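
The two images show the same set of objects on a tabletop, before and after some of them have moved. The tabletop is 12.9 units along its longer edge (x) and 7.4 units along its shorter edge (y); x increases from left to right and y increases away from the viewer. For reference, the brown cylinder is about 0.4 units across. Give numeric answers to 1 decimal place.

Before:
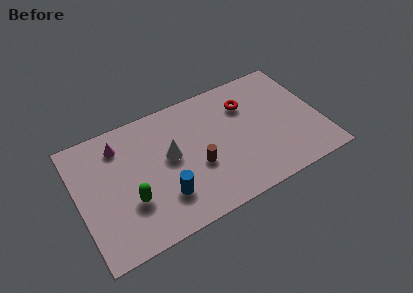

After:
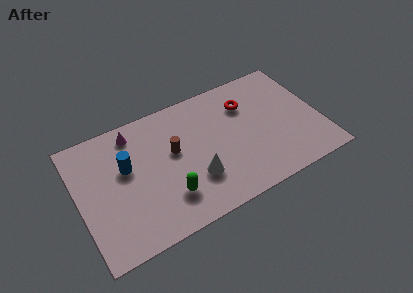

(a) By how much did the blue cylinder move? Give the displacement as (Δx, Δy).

(-1.7, 2.5)

From the two frames, the blue cylinder sits at roughly (4.3, 2.0) before and (2.6, 4.5) after.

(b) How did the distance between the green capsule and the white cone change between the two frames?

-1.2

The distance was about 2.8 in the first image and 1.6 in the second, so they moved 1.2 units closer together.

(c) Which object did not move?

the red torus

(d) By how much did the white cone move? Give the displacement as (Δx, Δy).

(1.1, -1.8)

From the two frames, the white cone sits at roughly (4.9, 4.1) before and (6.0, 2.3) after.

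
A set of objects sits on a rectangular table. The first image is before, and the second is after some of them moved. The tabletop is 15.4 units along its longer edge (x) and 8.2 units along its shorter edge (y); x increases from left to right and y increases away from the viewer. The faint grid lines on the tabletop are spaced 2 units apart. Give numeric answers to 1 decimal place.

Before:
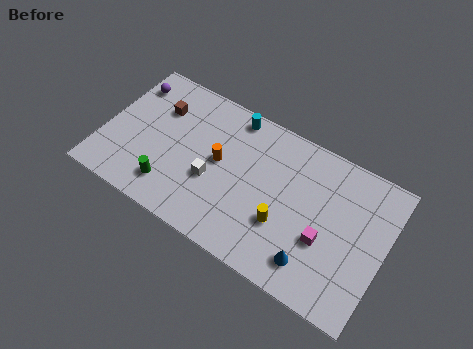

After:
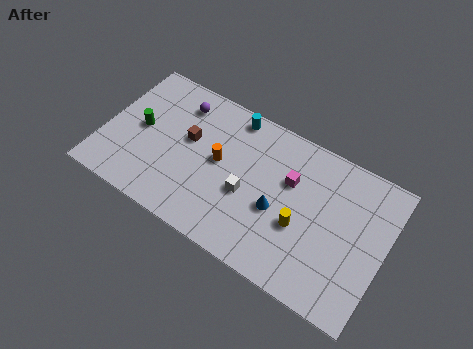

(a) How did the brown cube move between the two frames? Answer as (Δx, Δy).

(1.8, -1.0)

The brown cube started near (2.7, 5.8) and ended near (4.5, 4.8).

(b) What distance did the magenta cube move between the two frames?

3.1

The magenta cube moved from about (12.3, 3.1) to (10.1, 5.3), a distance of √(2.2² + 2.2²) ≈ 3.1.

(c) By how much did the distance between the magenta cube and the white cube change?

-3.4

They were about 6.2 units apart before and 2.8 after — 3.4 units closer together.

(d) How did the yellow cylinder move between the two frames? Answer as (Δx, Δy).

(0.9, 0.4)

From the two frames, the yellow cylinder sits at roughly (10.1, 2.8) before and (11.0, 3.2) after.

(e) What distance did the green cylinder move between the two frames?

3.3

The green cylinder moved from about (4.0, 1.7) to (1.9, 4.2), a distance of √(2.1² + 2.5²) ≈ 3.3.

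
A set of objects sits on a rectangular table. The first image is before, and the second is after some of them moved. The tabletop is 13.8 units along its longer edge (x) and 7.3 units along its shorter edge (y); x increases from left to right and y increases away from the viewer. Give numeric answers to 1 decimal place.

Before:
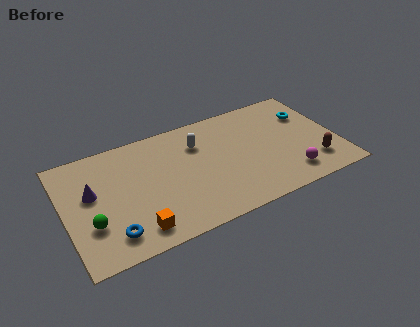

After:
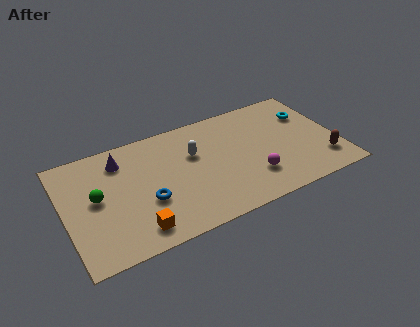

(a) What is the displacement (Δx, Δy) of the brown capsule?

(0.5, 0.0)

The brown capsule was at about (12.4, 1.7) and moved to about (12.9, 1.7).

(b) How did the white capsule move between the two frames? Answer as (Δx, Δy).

(-0.3, -0.6)

The white capsule started near (6.9, 5.3) and ended near (6.6, 4.7).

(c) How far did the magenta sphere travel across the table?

1.9

From (11.1, 1.4) to (9.3, 2.0), the magenta sphere covered √(1.8² + 0.6²) ≈ 1.9 units.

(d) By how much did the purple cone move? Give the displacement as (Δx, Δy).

(1.6, 1.5)

The purple cone was at about (1.4, 4.3) and moved to about (3.0, 5.8).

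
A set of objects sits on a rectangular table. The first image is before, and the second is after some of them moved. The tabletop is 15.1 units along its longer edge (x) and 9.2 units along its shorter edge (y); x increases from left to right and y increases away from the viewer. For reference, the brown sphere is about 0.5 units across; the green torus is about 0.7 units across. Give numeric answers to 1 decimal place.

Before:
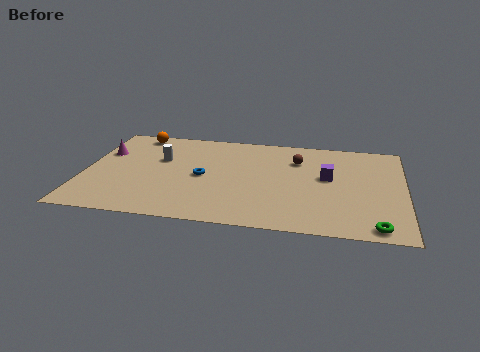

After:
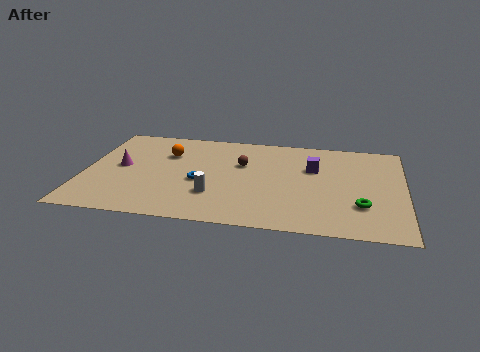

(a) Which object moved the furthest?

the white cylinder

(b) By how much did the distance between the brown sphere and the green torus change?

-0.4

The distance was about 6.9 in the first image and 6.5 in the second, so they moved 0.4 units closer together.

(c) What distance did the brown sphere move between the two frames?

2.7

The brown sphere was near (10.0, 6.7) before and (7.4, 5.9) after, so it travelled √(2.6² + 0.8²) ≈ 2.7 units.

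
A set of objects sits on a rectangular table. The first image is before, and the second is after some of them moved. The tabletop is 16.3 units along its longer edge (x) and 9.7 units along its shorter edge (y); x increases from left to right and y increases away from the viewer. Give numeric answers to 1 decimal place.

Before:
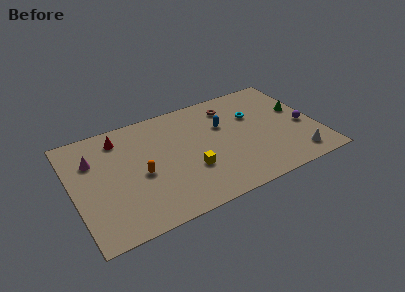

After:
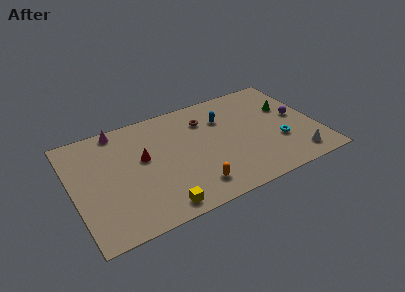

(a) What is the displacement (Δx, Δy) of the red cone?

(1.3, -2.4)

From the two frames, the red cone sits at roughly (3.4, 8.0) before and (4.7, 5.6) after.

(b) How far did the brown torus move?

1.9

The brown torus moved from about (10.9, 7.8) to (9.1, 7.3), a distance of √(1.8² + 0.5²) ≈ 1.9.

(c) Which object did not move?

the white cone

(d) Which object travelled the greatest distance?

the orange capsule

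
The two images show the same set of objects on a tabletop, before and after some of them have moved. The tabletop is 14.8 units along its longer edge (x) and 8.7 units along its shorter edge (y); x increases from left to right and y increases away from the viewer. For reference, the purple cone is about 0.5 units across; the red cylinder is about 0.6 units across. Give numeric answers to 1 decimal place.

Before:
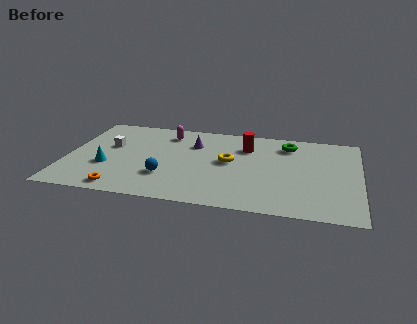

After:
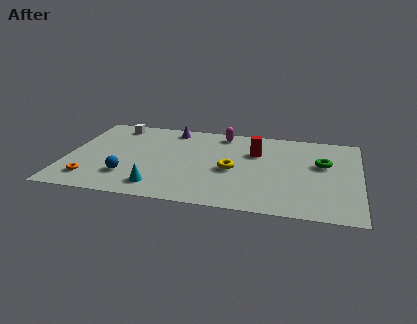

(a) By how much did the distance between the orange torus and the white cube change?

+1.6

Before: roughly 4.3 units apart; after: 5.9. That's 1.6 units further apart.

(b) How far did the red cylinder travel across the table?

0.7

The red cylinder moved from about (9.0, 6.4) to (9.5, 5.9), a distance of √(0.5² + 0.5²) ≈ 0.7.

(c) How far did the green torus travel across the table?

2.5

The green torus was near (11.1, 7.0) before and (12.9, 5.3) after, so it travelled √(1.8² + 1.7²) ≈ 2.5 units.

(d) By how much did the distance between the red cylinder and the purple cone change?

+2.0

The distance was about 2.7 in the first image and 4.7 in the second, so they moved 2.0 units further apart.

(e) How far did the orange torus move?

1.7

The orange torus moved from about (3.0, 1.0) to (1.4, 1.7), a distance of √(1.6² + 0.7²) ≈ 1.7.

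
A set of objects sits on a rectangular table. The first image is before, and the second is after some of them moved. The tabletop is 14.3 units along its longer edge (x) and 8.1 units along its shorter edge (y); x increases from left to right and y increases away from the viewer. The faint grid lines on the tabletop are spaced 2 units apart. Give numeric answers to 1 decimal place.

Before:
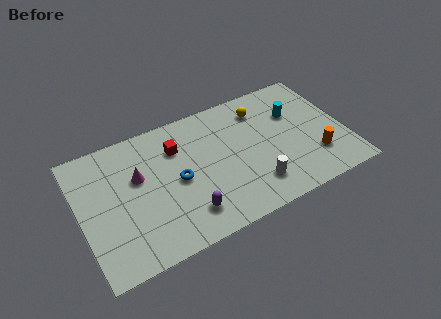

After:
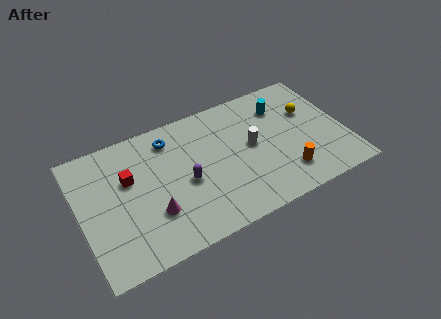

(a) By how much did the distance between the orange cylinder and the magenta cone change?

-2.6

They were about 9.7 units apart before and 7.1 after — 2.6 units closer together.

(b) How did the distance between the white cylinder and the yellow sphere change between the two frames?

-1.3

Before: roughly 4.7 units apart; after: 3.4. That's 1.3 units closer together.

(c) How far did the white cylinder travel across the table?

2.5

From (9.1, 1.8) to (9.3, 4.3), the white cylinder covered √(0.2² + 2.5²) ≈ 2.5 units.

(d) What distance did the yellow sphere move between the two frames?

2.8

The yellow sphere was near (10.1, 6.4) before and (12.6, 5.2) after, so it travelled √(2.5² + 1.2²) ≈ 2.8 units.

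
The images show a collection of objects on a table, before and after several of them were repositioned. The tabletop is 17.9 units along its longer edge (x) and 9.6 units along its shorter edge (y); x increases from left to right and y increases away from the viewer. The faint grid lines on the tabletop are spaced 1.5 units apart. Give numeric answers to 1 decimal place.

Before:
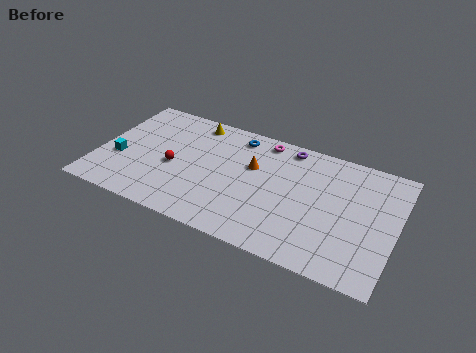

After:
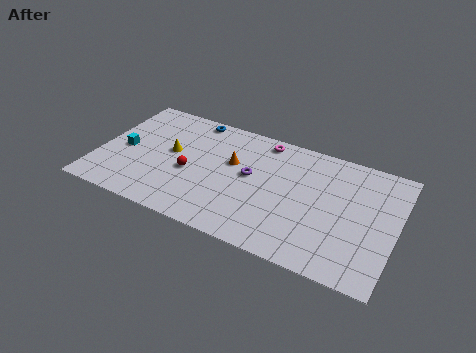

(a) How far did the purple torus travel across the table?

3.7

From (11.1, 8.5) to (9.2, 5.3), the purple torus covered √(1.9² + 3.2²) ≈ 3.7 units.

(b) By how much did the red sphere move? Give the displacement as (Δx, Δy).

(1.0, -0.1)

The red sphere started near (4.6, 4.2) and ended near (5.6, 4.1).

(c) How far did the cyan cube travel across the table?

0.9

From (1.3, 3.6) to (1.5, 4.5), the cyan cube covered √(0.2² + 0.9²) ≈ 0.9 units.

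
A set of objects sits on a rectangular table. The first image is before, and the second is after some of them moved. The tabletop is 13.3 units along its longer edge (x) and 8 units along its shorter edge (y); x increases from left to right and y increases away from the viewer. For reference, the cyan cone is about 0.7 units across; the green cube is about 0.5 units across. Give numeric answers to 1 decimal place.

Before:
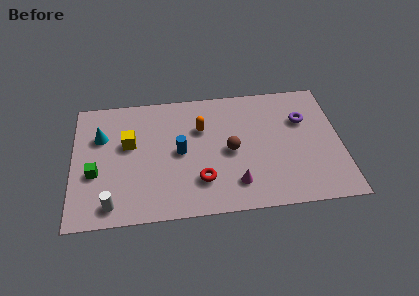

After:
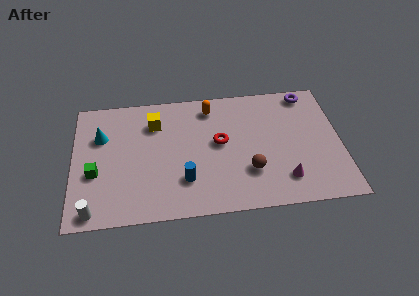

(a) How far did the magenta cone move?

2.4

From (8.0, 1.7) to (10.4, 1.7), the magenta cone covered √(2.4² + 0.0²) ≈ 2.4 units.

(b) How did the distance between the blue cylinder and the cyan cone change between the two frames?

+1.1

They were about 4.1 units apart before and 5.2 after — 1.1 units further apart.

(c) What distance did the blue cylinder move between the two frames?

1.8

From (5.3, 4.0) to (5.5, 2.2), the blue cylinder covered √(0.2² + 1.8²) ≈ 1.8 units.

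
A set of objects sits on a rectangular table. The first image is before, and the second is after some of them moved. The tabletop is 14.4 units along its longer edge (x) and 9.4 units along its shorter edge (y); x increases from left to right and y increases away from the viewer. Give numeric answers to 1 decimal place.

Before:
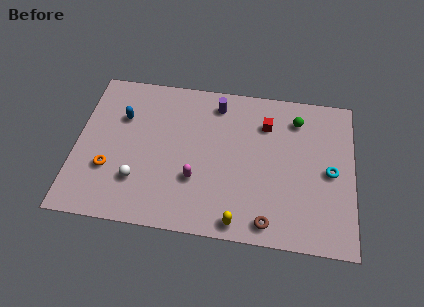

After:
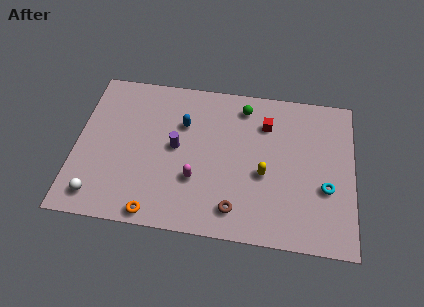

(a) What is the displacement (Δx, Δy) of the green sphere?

(-2.8, 0.4)

The green sphere was at about (11.4, 7.5) and moved to about (8.6, 7.9).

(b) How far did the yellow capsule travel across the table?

3.2

The yellow capsule was near (8.6, 0.9) before and (9.8, 3.9) after, so it travelled √(1.2² + 3.0²) ≈ 3.2 units.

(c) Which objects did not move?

the red cube and the magenta capsule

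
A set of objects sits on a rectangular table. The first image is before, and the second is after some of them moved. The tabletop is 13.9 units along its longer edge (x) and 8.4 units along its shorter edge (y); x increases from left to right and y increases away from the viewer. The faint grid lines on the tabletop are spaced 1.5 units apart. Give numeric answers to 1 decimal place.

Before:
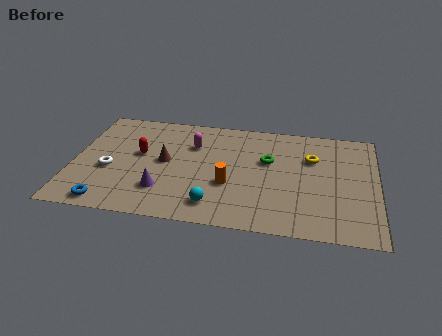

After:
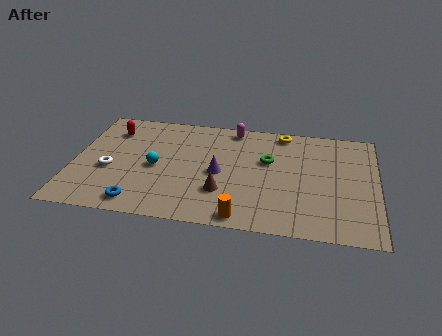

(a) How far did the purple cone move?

3.0

From (4.2, 2.2) to (6.7, 3.9), the purple cone covered √(2.5² + 1.7²) ≈ 3.0 units.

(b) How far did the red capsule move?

2.2

From (3.0, 4.8) to (1.6, 6.5), the red capsule covered √(1.4² + 1.7²) ≈ 2.2 units.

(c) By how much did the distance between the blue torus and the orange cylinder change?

-1.1

The distance was about 5.8 in the first image and 4.7 in the second, so they moved 1.1 units closer together.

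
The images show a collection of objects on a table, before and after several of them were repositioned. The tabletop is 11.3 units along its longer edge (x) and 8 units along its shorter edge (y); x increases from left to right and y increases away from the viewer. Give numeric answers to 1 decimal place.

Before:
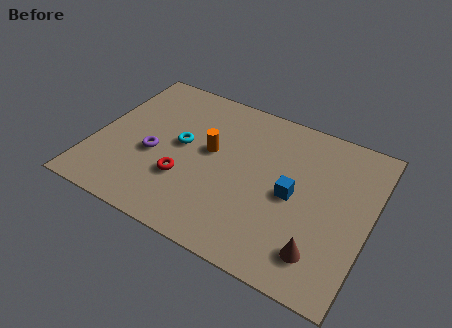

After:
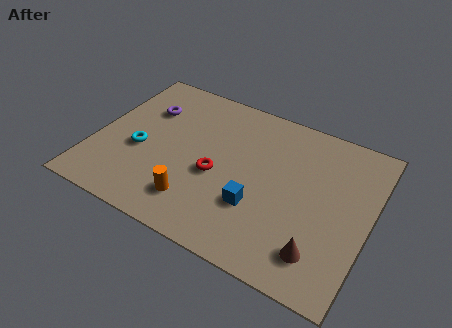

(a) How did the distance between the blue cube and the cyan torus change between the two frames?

+0.3

The distance was about 4.7 in the first image and 5.0 in the second, so they moved 0.3 units further apart.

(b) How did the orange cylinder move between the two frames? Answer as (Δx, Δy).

(-0.2, -2.8)

From the two frames, the orange cylinder sits at roughly (4.7, 4.5) before and (4.5, 1.7) after.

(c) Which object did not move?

the brown cone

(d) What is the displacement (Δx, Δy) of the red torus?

(1.2, 0.8)

From the two frames, the red torus sits at roughly (3.9, 2.6) before and (5.1, 3.4) after.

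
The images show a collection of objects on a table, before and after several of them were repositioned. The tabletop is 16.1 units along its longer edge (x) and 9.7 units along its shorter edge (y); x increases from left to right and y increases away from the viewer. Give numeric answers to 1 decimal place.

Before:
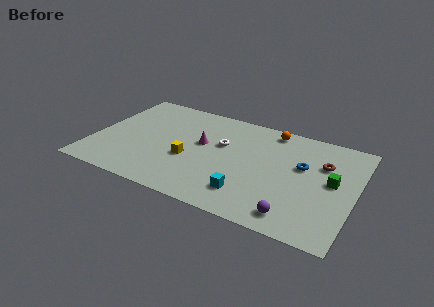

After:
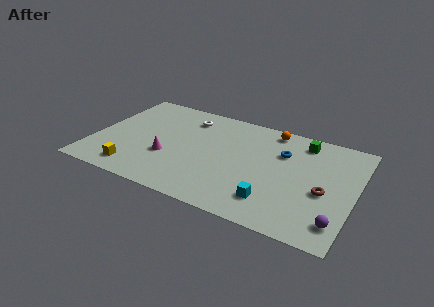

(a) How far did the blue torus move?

1.5

The blue torus was near (12.8, 5.9) before and (11.5, 6.7) after, so it travelled √(1.3² + 0.8²) ≈ 1.5 units.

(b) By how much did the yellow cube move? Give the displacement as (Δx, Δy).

(-3.1, -2.3)

The yellow cube started near (6.0, 3.8) and ended near (2.9, 1.5).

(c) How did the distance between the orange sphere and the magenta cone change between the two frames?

+2.8

Before: roughly 5.0 units apart; after: 7.8. That's 2.8 units further apart.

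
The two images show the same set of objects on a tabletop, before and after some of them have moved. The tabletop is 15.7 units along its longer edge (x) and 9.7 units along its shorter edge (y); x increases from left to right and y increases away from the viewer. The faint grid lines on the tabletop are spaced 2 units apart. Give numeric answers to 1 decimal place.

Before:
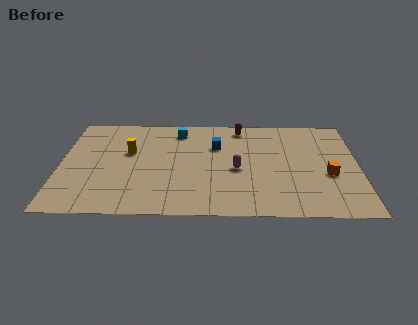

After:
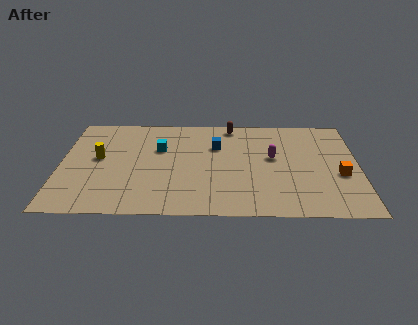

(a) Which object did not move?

the blue cube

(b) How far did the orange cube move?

0.6

From (14.1, 3.9) to (14.7, 3.9), the orange cube covered √(0.6² + 0.0²) ≈ 0.6 units.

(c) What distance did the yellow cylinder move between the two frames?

1.7

From (3.6, 5.9) to (2.0, 5.3), the yellow cylinder covered √(1.6² + 0.6²) ≈ 1.7 units.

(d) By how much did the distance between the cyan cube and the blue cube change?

+0.5

The distance was about 2.5 in the first image and 3.0 in the second, so they moved 0.5 units further apart.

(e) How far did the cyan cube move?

2.1

The cyan cube moved from about (6.2, 8.1) to (5.2, 6.3), a distance of √(1.0² + 1.8²) ≈ 2.1.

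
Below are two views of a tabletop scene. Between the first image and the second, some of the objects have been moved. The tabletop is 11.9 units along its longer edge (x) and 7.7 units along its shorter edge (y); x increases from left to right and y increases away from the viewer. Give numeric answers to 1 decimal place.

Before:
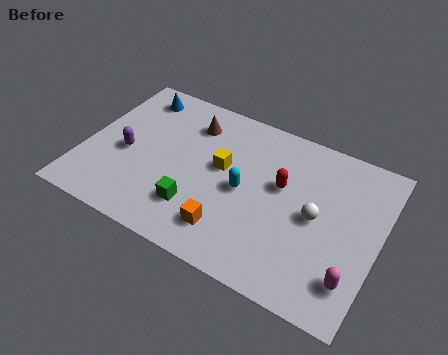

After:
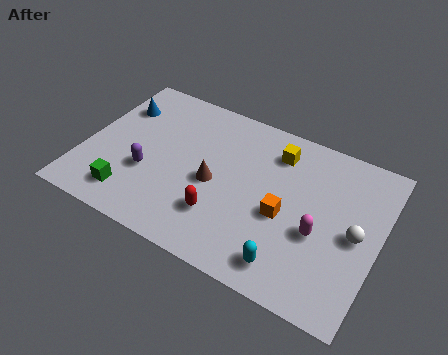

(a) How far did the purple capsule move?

1.2

The purple capsule moved from about (1.7, 3.4) to (2.7, 2.8), a distance of √(1.0² + 0.6²) ≈ 1.2.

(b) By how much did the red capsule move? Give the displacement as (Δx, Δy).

(-2.1, -2.5)

The red capsule started near (7.9, 4.6) and ended near (5.8, 2.1).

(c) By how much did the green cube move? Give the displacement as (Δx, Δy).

(-2.6, -0.6)

The green cube was at about (4.8, 2.0) and moved to about (2.2, 1.4).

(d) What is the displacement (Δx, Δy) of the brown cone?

(1.3, -2.5)

From the two frames, the brown cone sits at roughly (4.0, 6.0) before and (5.3, 3.5) after.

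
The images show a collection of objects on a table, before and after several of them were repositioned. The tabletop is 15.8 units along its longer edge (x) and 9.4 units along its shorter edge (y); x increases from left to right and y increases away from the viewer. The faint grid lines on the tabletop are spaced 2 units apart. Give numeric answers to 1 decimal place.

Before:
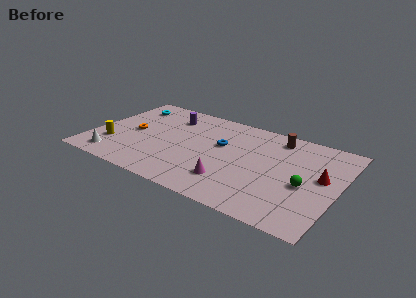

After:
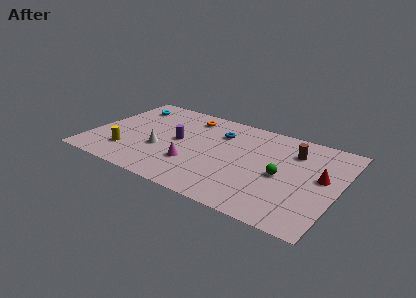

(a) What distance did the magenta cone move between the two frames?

2.6

The magenta cone moved from about (9.3, 2.3) to (6.8, 2.9), a distance of √(2.5² + 0.6²) ≈ 2.6.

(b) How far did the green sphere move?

1.5

The green sphere was near (13.8, 4.0) before and (12.3, 4.3) after, so it travelled √(1.5² + 0.3²) ≈ 1.5 units.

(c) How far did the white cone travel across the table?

3.5

The white cone was near (1.8, 1.4) before and (4.6, 3.5) after, so it travelled √(2.8² + 2.1²) ≈ 3.5 units.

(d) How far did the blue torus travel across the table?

1.2

The blue torus was near (8.2, 5.7) before and (7.9, 6.9) after, so it travelled √(0.3² + 1.2²) ≈ 1.2 units.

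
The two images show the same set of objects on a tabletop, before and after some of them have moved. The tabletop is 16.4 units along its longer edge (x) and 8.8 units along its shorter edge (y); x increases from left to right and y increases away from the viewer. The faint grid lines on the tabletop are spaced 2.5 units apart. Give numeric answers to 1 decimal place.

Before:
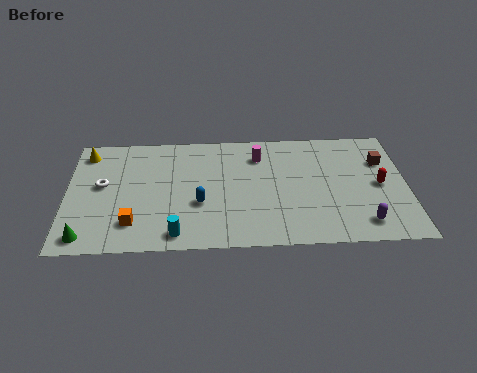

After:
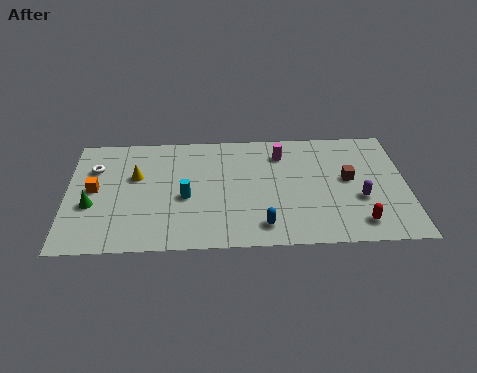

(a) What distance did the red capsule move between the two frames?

3.0

From (15.1, 4.3) to (14.0, 1.5), the red capsule covered √(1.1² + 2.8²) ≈ 3.0 units.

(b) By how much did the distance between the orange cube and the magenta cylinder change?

+1.6

The distance was about 7.8 in the first image and 9.4 in the second, so they moved 1.6 units further apart.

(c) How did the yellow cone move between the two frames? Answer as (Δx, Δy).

(2.4, -1.9)

The yellow cone started near (0.9, 7.4) and ended near (3.3, 5.5).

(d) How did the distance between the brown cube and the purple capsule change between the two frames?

-3.1

The distance was about 4.7 in the first image and 1.6 in the second, so they moved 3.1 units closer together.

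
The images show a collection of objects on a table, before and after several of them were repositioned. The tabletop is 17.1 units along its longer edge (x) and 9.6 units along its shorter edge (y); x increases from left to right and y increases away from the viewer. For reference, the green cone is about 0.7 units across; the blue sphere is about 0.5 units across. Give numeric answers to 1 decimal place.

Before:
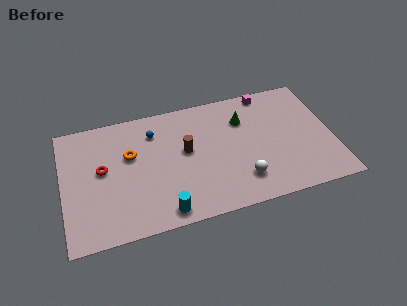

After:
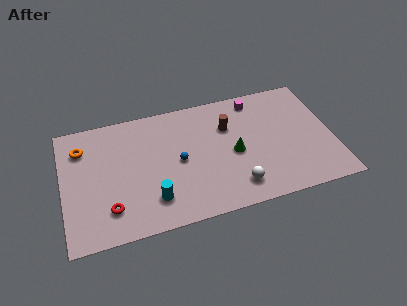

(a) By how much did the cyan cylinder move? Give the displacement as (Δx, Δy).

(-0.6, 1.1)

The cyan cylinder started near (6.1, 1.1) and ended near (5.5, 2.2).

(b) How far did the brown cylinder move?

3.0

The brown cylinder was near (7.8, 5.4) before and (10.6, 6.6) after, so it travelled √(2.8² + 1.2²) ≈ 3.0 units.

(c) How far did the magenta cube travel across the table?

0.9

The magenta cube was near (13.3, 8.7) before and (12.5, 8.3) after, so it travelled √(0.8² + 0.4²) ≈ 0.9 units.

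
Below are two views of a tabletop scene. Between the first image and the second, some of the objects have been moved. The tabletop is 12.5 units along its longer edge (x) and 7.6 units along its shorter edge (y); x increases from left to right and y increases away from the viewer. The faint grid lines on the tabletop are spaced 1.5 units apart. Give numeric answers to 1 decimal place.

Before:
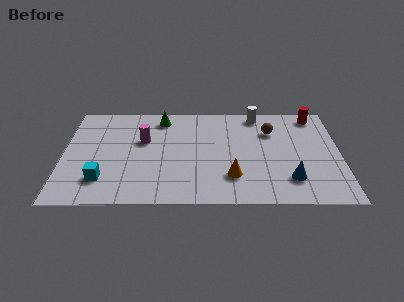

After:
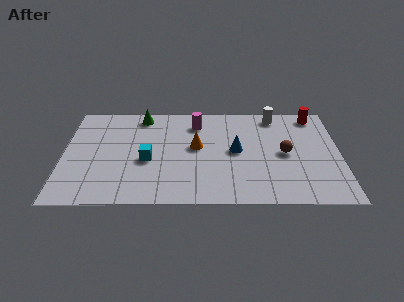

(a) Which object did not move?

the red cylinder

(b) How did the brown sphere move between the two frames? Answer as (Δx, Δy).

(0.6, -1.7)

The brown sphere was at about (9.4, 5.4) and moved to about (10.0, 3.7).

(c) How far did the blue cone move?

3.2

The blue cone moved from about (10.2, 1.8) to (7.8, 3.9), a distance of √(2.4² + 2.1²) ≈ 3.2.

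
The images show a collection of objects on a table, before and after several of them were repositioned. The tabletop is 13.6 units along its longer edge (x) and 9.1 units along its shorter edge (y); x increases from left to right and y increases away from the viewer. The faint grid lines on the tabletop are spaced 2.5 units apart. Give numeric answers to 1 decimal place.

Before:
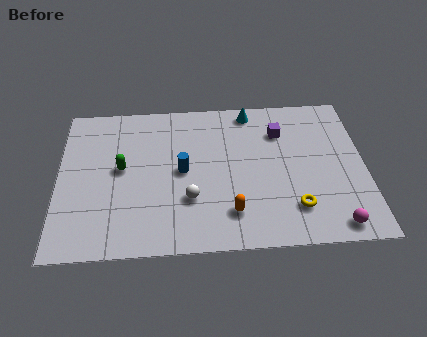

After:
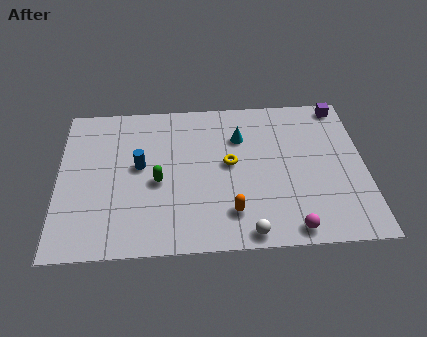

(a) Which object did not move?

the orange capsule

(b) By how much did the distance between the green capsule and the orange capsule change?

-1.8

The distance was about 5.6 in the first image and 3.8 in the second, so they moved 1.8 units closer together.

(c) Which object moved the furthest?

the yellow torus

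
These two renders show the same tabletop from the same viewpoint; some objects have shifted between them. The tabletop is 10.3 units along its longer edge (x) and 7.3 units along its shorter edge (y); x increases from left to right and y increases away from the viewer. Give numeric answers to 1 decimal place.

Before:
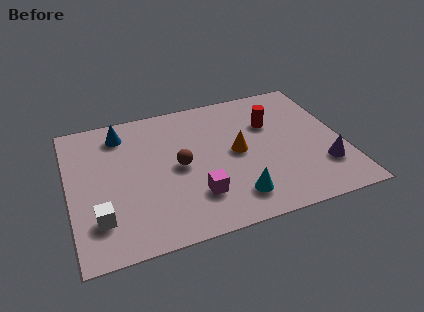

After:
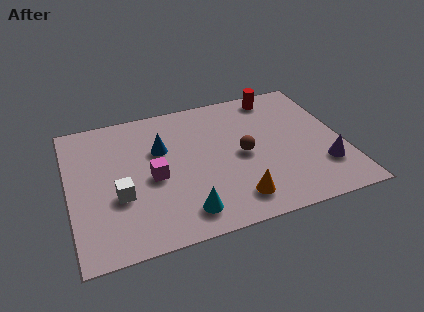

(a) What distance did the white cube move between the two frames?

1.2

The white cube moved from about (1.0, 1.8) to (1.8, 2.7), a distance of √(0.8² + 0.9²) ≈ 1.2.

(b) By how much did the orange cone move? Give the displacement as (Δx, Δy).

(-0.3, -2.4)

From the two frames, the orange cone sits at roughly (6.3, 3.7) before and (6.0, 1.3) after.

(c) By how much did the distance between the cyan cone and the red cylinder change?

+2.7

Before: roughly 3.9 units apart; after: 6.6. That's 2.7 units further apart.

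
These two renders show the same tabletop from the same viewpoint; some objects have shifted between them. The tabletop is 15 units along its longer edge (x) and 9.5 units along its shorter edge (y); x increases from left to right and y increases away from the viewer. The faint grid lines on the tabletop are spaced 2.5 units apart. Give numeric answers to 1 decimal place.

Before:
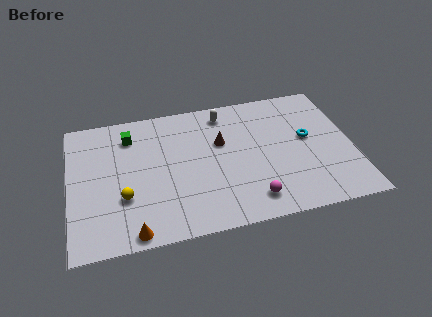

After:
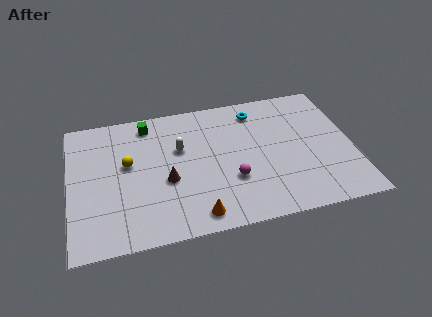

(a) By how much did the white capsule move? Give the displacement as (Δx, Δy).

(-2.5, -2.1)

The white capsule started near (8.4, 8.1) and ended near (5.9, 6.0).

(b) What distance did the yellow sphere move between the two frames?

2.3

The yellow sphere was near (2.8, 3.2) before and (3.1, 5.5) after, so it travelled √(0.3² + 2.3²) ≈ 2.3 units.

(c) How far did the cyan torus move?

3.7

From (12.7, 5.3) to (10.1, 7.9), the cyan torus covered √(2.6² + 2.6²) ≈ 3.7 units.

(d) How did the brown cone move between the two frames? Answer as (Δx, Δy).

(-3.0, -2.1)

The brown cone was at about (8.1, 6.0) and moved to about (5.1, 3.9).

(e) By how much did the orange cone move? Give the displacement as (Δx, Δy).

(3.3, 0.4)

The orange cone started near (3.2, 0.8) and ended near (6.5, 1.2).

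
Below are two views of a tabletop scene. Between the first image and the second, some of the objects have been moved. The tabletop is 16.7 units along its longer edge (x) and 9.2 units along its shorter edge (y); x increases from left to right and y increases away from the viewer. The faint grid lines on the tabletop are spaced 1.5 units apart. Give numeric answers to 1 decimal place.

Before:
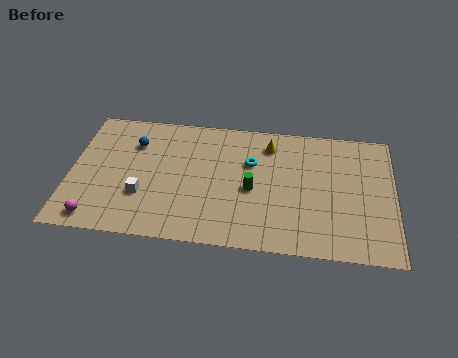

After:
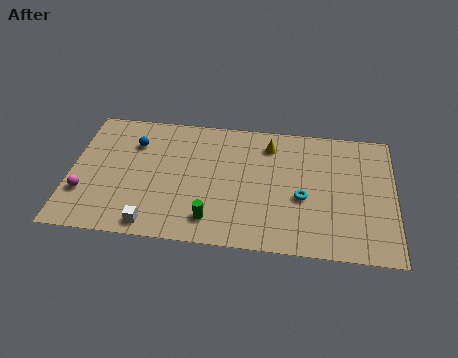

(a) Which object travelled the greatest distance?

the cyan torus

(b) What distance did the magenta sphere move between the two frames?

1.8

From (1.5, 1.1) to (0.8, 2.8), the magenta sphere covered √(0.7² + 1.7²) ≈ 1.8 units.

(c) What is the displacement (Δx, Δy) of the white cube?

(0.6, -2.0)

The white cube was at about (3.8, 3.0) and moved to about (4.4, 1.0).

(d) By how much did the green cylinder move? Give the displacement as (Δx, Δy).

(-2.0, -2.4)

The green cylinder started near (9.4, 4.1) and ended near (7.4, 1.7).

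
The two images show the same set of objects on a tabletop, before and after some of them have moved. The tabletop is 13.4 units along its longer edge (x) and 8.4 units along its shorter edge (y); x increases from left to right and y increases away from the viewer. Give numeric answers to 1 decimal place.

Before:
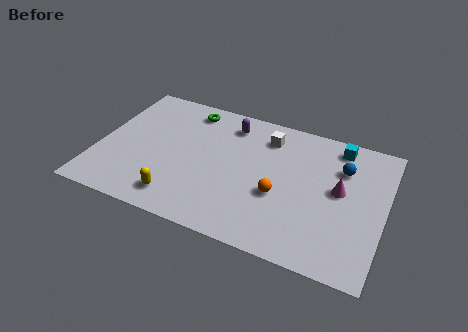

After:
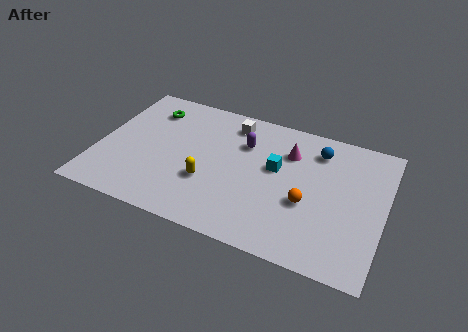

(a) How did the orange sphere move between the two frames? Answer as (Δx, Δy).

(1.3, 0.0)

From the two frames, the orange sphere sits at roughly (8.6, 3.3) before and (9.9, 3.3) after.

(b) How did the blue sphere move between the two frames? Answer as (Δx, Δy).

(-1.2, 0.7)

The blue sphere was at about (11.3, 6.0) and moved to about (10.1, 6.7).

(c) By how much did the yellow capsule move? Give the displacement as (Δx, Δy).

(1.2, 1.5)

From the two frames, the yellow capsule sits at roughly (4.1, 1.4) before and (5.3, 2.9) after.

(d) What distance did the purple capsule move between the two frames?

1.3

From (5.9, 6.9) to (6.7, 5.9), the purple capsule covered √(0.8² + 1.0²) ≈ 1.3 units.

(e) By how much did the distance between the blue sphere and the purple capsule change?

-2.0

Before: roughly 5.5 units apart; after: 3.5. That's 2.0 units closer together.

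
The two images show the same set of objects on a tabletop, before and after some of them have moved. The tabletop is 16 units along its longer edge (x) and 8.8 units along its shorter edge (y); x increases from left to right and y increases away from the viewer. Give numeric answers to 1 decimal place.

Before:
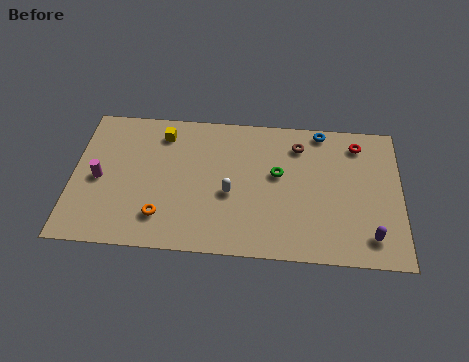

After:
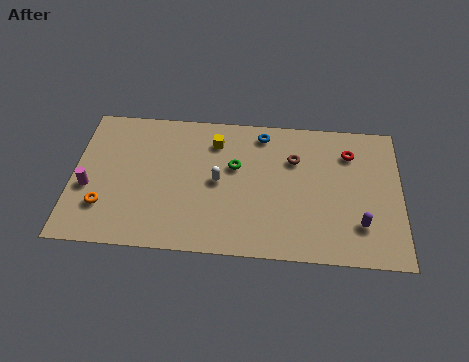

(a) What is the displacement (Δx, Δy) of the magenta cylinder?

(-0.5, -0.6)

The magenta cylinder was at about (1.3, 4.1) and moved to about (0.8, 3.5).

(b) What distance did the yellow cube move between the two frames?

2.6

From (4.3, 7.2) to (6.9, 6.9), the yellow cube covered √(2.6² + 0.3²) ≈ 2.6 units.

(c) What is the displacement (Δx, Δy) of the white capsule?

(-0.6, 0.7)

The white capsule started near (7.7, 3.7) and ended near (7.1, 4.4).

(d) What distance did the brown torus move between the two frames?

0.9

The brown torus moved from about (11.0, 7.0) to (10.8, 6.1), a distance of √(0.2² + 0.9²) ≈ 0.9.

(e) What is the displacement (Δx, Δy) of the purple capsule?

(-0.5, 0.7)

The purple capsule started near (14.5, 1.6) and ended near (14.0, 2.3).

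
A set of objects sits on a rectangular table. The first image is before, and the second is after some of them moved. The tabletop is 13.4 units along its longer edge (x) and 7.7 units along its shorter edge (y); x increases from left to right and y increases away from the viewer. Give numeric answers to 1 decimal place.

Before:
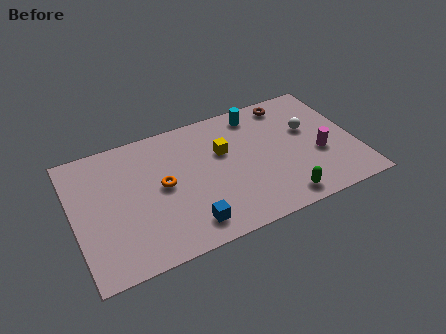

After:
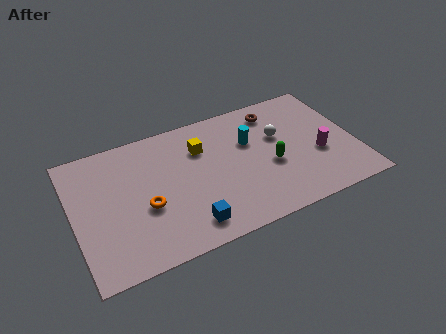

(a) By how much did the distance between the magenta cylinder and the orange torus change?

+0.8

They were about 7.5 units apart before and 8.3 after — 0.8 units further apart.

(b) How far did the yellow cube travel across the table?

1.2

The yellow cube was near (7.2, 4.9) before and (6.2, 5.5) after, so it travelled √(1.0² + 0.6²) ≈ 1.2 units.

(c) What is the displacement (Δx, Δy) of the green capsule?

(-0.2, 2.2)

The green capsule started near (9.5, 1.0) and ended near (9.3, 3.2).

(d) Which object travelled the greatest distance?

the green capsule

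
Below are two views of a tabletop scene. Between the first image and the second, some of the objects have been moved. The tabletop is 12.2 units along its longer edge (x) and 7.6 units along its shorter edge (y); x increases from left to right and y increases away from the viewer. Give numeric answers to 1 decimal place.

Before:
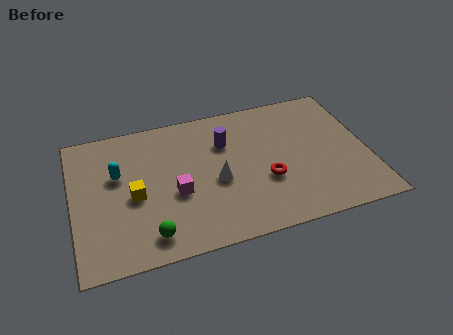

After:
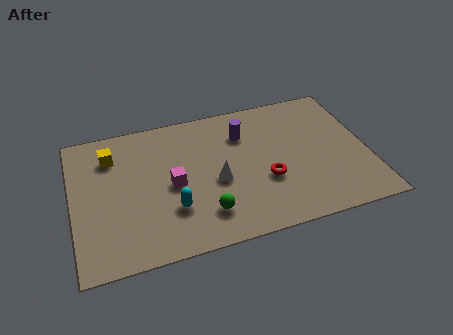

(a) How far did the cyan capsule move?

3.2

The cyan capsule moved from about (1.9, 4.7) to (4.0, 2.3), a distance of √(2.1² + 2.4²) ≈ 3.2.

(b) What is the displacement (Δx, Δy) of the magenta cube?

(-0.1, 0.5)

From the two frames, the magenta cube sits at roughly (4.2, 3.1) before and (4.1, 3.6) after.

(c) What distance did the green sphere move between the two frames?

2.4

The green sphere moved from about (3.0, 1.2) to (5.3, 1.7), a distance of √(2.3² + 0.5²) ≈ 2.4.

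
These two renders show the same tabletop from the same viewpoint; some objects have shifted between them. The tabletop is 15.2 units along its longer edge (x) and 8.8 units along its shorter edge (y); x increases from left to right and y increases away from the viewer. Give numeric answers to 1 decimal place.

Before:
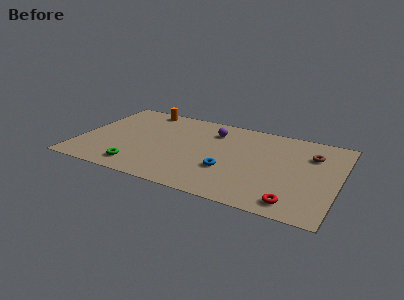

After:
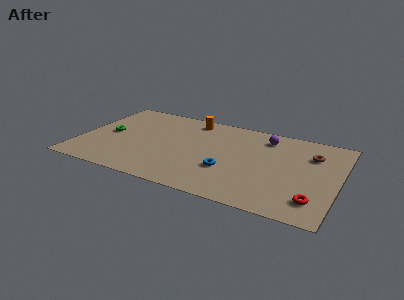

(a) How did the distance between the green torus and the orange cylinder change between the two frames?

-0.9

Before: roughly 6.5 units apart; after: 5.6. That's 0.9 units closer together.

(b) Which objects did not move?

the blue torus and the brown torus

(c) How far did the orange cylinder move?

3.0

The orange cylinder moved from about (3.2, 7.9) to (6.2, 7.6), a distance of √(3.0² + 0.3²) ≈ 3.0.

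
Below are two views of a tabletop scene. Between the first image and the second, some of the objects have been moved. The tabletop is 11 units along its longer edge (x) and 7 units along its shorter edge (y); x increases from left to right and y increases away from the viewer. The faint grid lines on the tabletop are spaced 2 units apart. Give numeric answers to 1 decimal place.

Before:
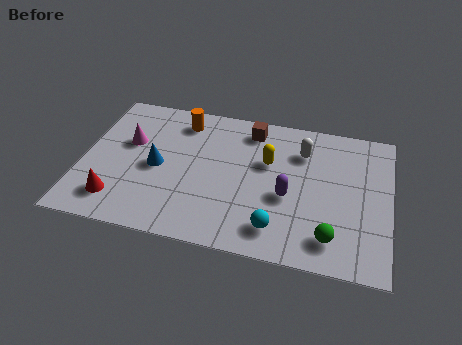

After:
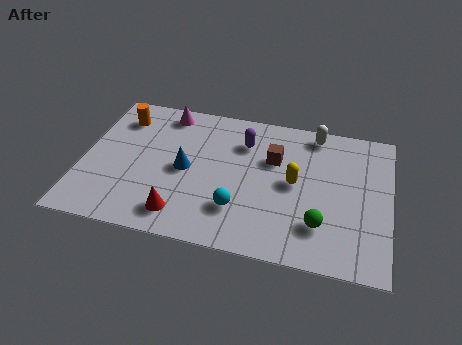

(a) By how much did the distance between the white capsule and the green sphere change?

+0.3

Before: roughly 4.1 units apart; after: 4.4. That's 0.3 units further apart.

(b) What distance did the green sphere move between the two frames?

0.6

From (9.0, 1.3) to (8.6, 1.8), the green sphere covered √(0.4² + 0.5²) ≈ 0.6 units.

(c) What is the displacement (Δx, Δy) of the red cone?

(2.3, -0.2)

The red cone started near (1.4, 1.4) and ended near (3.7, 1.2).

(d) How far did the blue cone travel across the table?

1.0

From (2.7, 3.3) to (3.7, 3.4), the blue cone covered √(1.0² + 0.1²) ≈ 1.0 units.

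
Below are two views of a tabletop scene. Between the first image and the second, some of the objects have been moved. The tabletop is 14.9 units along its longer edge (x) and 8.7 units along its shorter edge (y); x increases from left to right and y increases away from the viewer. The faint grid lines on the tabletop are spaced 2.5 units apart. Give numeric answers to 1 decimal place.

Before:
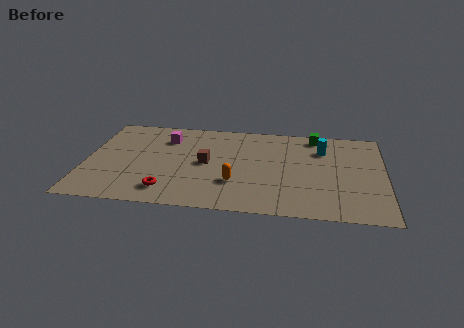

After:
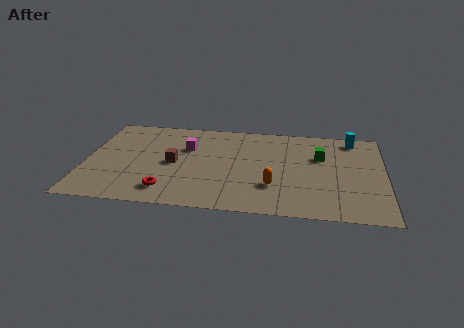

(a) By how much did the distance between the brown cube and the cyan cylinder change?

+3.4

They were about 6.1 units apart before and 9.5 after — 3.4 units further apart.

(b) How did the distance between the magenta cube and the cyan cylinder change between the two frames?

+0.6

Before: roughly 7.9 units apart; after: 8.5. That's 0.6 units further apart.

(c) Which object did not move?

the red torus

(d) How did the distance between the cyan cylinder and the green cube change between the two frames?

+1.1

Before: roughly 1.4 units apart; after: 2.5. That's 1.1 units further apart.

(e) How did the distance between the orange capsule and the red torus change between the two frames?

+1.8

They were about 3.5 units apart before and 5.3 after — 1.8 units further apart.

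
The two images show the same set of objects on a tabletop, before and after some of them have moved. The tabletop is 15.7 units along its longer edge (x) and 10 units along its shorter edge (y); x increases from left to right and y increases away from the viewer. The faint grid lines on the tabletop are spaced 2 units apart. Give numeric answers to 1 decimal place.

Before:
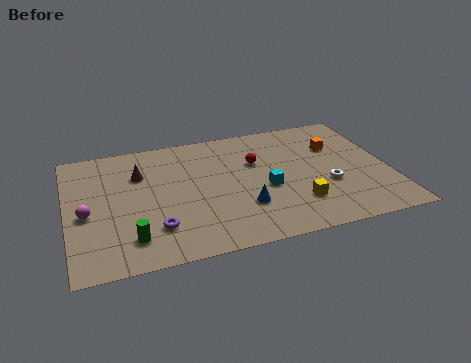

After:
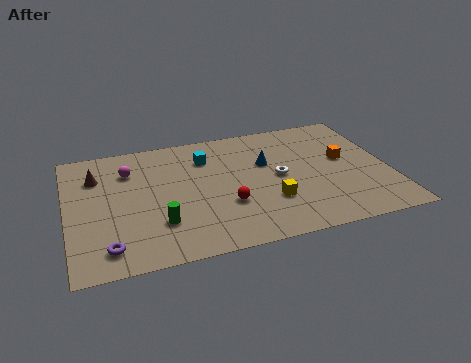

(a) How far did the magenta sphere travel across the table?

3.7

The magenta sphere moved from about (0.9, 4.4) to (3.1, 7.4), a distance of √(2.2² + 3.0²) ≈ 3.7.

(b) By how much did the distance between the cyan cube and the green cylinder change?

-1.7

The distance was about 7.1 in the first image and 5.4 in the second, so they moved 1.7 units closer together.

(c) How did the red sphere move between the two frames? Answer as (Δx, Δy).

(-1.7, -3.1)

The red sphere was at about (9.3, 6.5) and moved to about (7.6, 3.4).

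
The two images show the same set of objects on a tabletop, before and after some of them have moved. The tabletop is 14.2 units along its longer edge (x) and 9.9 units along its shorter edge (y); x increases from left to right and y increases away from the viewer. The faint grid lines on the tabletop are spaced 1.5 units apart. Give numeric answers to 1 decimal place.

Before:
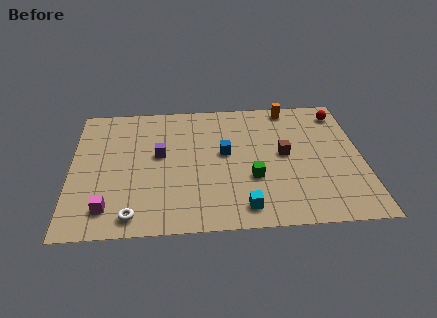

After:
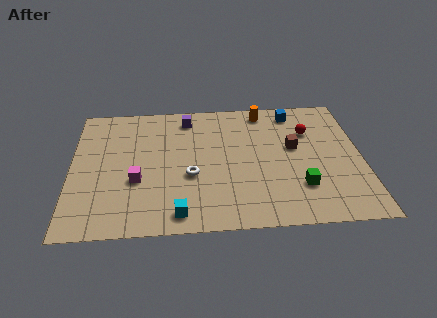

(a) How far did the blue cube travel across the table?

4.6

The blue cube was near (7.5, 5.5) before and (11.0, 8.5) after, so it travelled √(3.5² + 3.0²) ≈ 4.6 units.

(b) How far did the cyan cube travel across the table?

3.1

From (8.3, 1.4) to (5.2, 1.2), the cyan cube covered √(3.1² + 0.2²) ≈ 3.1 units.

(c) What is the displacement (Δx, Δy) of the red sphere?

(-1.6, -1.4)

The red sphere started near (13.3, 8.3) and ended near (11.7, 6.9).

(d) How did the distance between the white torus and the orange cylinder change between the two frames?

-4.9

Before: roughly 11.0 units apart; after: 6.1. That's 4.9 units closer together.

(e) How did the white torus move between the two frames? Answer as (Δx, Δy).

(2.8, 2.7)

From the two frames, the white torus sits at roughly (3.0, 1.2) before and (5.8, 3.9) after.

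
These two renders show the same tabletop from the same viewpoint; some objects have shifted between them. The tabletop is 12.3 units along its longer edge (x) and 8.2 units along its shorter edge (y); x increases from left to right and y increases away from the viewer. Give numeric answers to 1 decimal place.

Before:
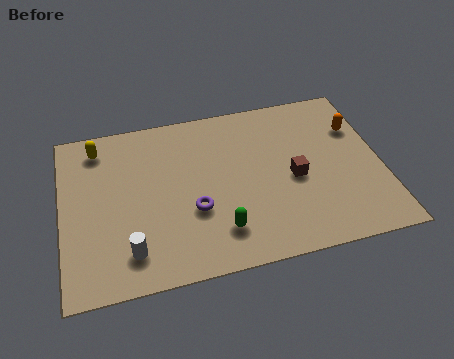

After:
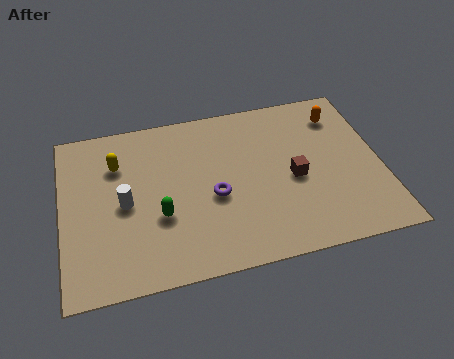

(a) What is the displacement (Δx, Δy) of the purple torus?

(0.8, 0.5)

The purple torus was at about (5.0, 3.0) and moved to about (5.8, 3.5).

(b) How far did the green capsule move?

2.5

The green capsule moved from about (5.9, 1.8) to (3.7, 3.0), a distance of √(2.2² + 1.2²) ≈ 2.5.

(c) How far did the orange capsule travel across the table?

1.0

From (11.5, 5.7) to (10.9, 6.5), the orange capsule covered √(0.6² + 0.8²) ≈ 1.0 units.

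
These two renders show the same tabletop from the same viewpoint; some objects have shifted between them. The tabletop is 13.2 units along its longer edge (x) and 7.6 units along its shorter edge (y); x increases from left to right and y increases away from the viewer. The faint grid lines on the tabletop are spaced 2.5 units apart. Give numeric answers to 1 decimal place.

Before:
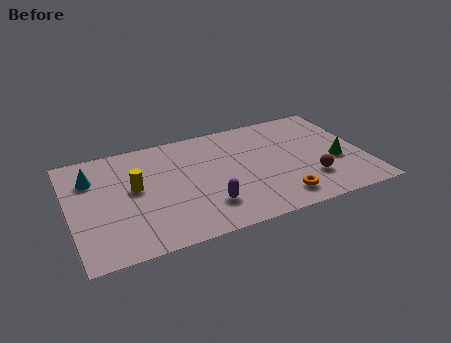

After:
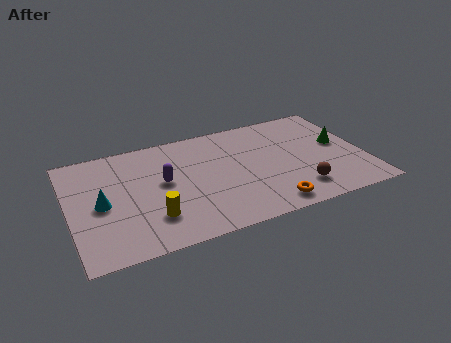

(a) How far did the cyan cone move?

1.9

From (1.1, 5.5) to (1.4, 3.6), the cyan cone covered √(0.3² + 1.9²) ≈ 1.9 units.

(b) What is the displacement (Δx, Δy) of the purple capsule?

(-1.7, 2.3)

The purple capsule started near (5.9, 1.9) and ended near (4.2, 4.2).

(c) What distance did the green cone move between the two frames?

1.2

From (11.9, 3.0) to (12.2, 4.2), the green cone covered √(0.3² + 1.2²) ≈ 1.2 units.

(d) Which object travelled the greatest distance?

the purple capsule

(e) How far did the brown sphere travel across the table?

0.8

The brown sphere was near (10.6, 2.1) before and (10.0, 1.6) after, so it travelled √(0.6² + 0.5²) ≈ 0.8 units.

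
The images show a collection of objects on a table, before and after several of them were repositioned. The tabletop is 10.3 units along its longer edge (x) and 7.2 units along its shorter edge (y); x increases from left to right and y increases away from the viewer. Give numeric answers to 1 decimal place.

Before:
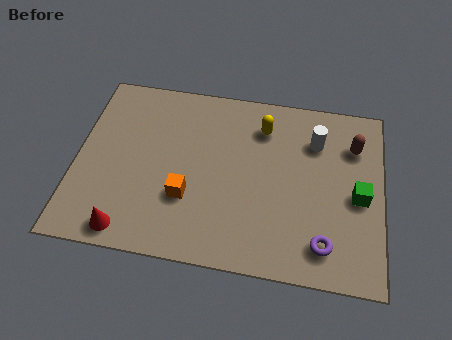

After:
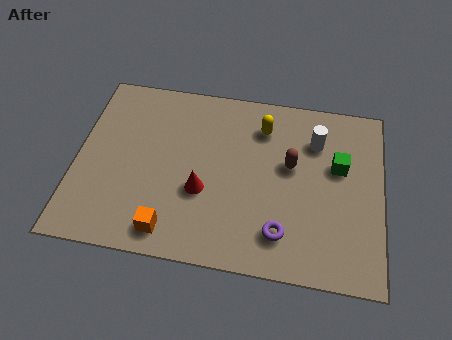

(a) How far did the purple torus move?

1.4

The purple torus was near (8.4, 1.3) before and (7.0, 1.5) after, so it travelled √(1.4² + 0.2²) ≈ 1.4 units.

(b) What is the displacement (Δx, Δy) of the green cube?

(-0.7, 1.1)

From the two frames, the green cube sits at roughly (9.5, 3.3) before and (8.8, 4.4) after.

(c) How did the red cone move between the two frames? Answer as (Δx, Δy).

(2.4, 1.9)

The red cone was at about (1.9, 0.8) and moved to about (4.3, 2.7).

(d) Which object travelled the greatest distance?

the red cone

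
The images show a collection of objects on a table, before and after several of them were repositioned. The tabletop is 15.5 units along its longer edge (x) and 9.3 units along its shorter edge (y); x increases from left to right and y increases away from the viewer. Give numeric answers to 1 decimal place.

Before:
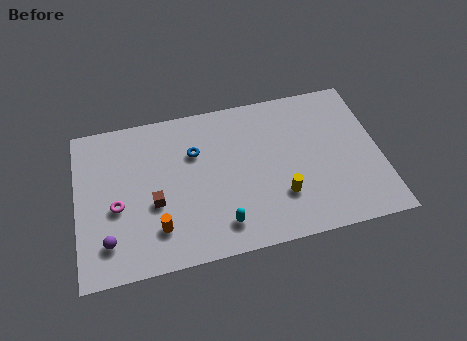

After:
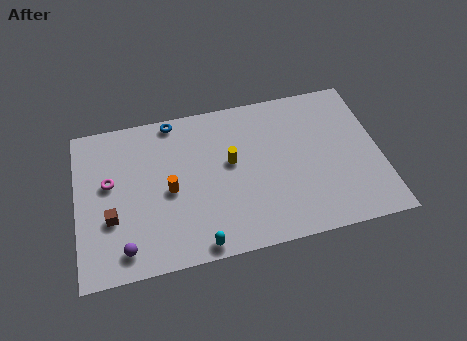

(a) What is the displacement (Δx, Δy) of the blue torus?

(-1.0, 2.2)

The blue torus started near (6.1, 6.3) and ended near (5.1, 8.5).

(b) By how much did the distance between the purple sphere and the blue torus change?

+1.3

They were about 6.3 units apart before and 7.6 after — 1.3 units further apart.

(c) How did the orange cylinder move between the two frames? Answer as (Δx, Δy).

(0.7, 2.1)

The orange cylinder was at about (4.0, 2.2) and moved to about (4.7, 4.3).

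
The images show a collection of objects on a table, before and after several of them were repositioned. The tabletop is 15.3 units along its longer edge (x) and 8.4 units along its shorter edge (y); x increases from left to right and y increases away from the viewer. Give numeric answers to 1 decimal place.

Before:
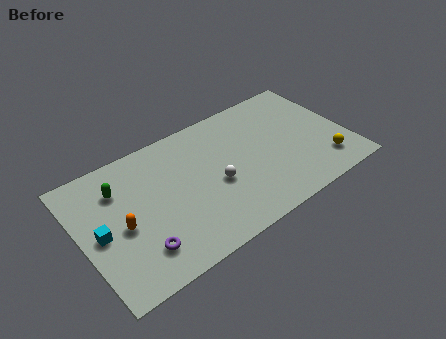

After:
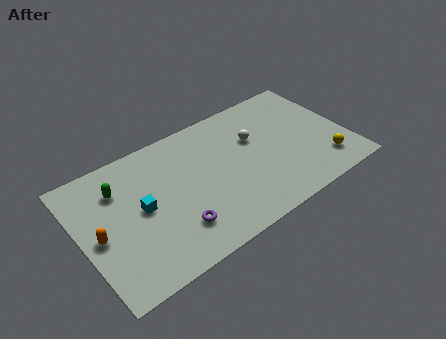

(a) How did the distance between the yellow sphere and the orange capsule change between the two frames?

+1.3

The distance was about 11.7 in the first image and 13.0 in the second, so they moved 1.3 units further apart.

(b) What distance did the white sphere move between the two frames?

3.2

The white sphere moved from about (7.6, 3.6) to (10.2, 5.4), a distance of √(2.6² + 1.8²) ≈ 3.2.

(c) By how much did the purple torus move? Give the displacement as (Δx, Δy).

(2.1, 0.2)

The purple torus started near (2.9, 1.9) and ended near (5.0, 2.1).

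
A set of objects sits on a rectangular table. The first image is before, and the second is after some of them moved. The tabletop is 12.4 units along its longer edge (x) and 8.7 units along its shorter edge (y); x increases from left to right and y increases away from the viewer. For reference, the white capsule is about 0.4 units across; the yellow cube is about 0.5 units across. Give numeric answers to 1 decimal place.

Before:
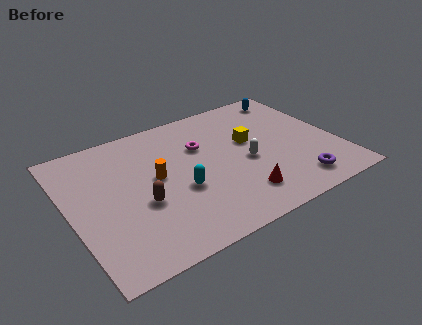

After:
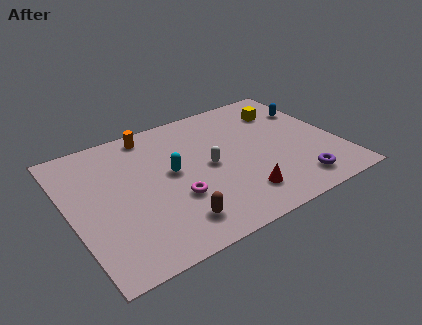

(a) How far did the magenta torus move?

3.3

The magenta torus was near (6.3, 5.8) before and (4.6, 3.0) after, so it travelled √(1.7² + 2.8²) ≈ 3.3 units.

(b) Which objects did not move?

the red cone and the purple torus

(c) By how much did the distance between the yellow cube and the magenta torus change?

+4.5

The distance was about 2.3 in the first image and 6.8 in the second, so they moved 4.5 units further apart.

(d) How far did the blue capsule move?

1.5

The blue capsule was near (11.0, 7.5) before and (11.6, 6.1) after, so it travelled √(0.6² + 1.4²) ≈ 1.5 units.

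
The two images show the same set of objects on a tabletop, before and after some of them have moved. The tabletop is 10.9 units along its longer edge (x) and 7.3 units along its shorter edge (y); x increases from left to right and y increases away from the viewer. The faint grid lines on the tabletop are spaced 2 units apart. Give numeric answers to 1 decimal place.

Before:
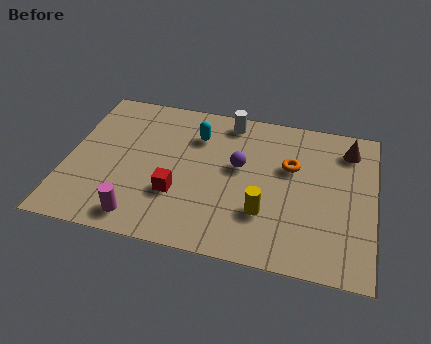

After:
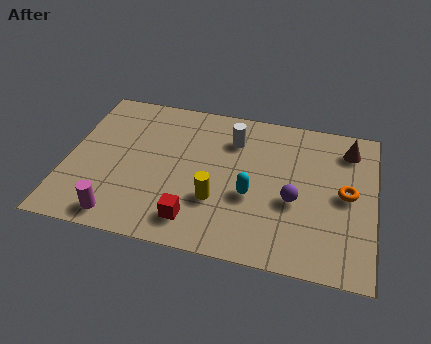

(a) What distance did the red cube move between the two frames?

1.3

The red cube was near (4.0, 2.4) before and (4.7, 1.3) after, so it travelled √(0.7² + 1.1²) ≈ 1.3 units.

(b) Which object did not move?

the brown cone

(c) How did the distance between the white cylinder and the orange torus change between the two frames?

+1.6

Before: roughly 2.9 units apart; after: 4.5. That's 1.6 units further apart.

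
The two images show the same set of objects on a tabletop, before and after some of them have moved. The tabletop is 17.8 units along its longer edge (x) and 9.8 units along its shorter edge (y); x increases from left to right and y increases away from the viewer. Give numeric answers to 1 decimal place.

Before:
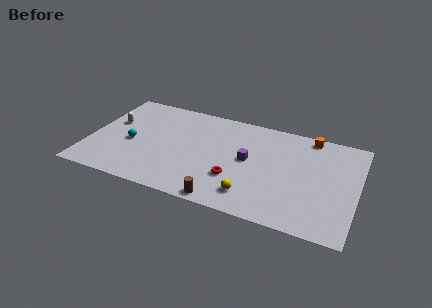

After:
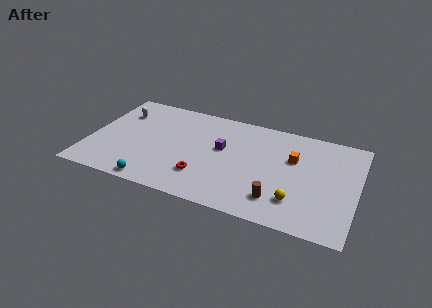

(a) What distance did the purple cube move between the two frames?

1.9

The purple cube moved from about (10.6, 5.2) to (8.8, 5.7), a distance of √(1.8² + 0.5²) ≈ 1.9.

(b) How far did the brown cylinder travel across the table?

3.6

The brown cylinder moved from about (9.4, 0.8) to (12.8, 2.1), a distance of √(3.4² + 1.3²) ≈ 3.6.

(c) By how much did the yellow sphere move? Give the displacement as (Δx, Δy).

(2.9, 0.5)

From the two frames, the yellow sphere sits at roughly (11.1, 1.9) before and (14.0, 2.4) after.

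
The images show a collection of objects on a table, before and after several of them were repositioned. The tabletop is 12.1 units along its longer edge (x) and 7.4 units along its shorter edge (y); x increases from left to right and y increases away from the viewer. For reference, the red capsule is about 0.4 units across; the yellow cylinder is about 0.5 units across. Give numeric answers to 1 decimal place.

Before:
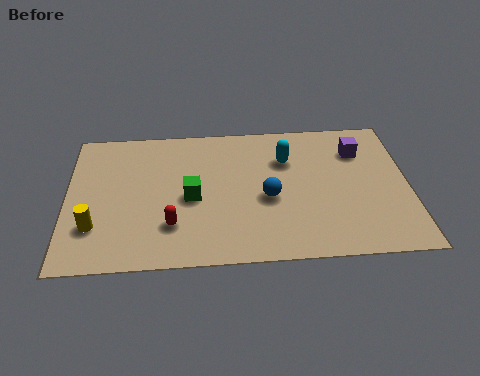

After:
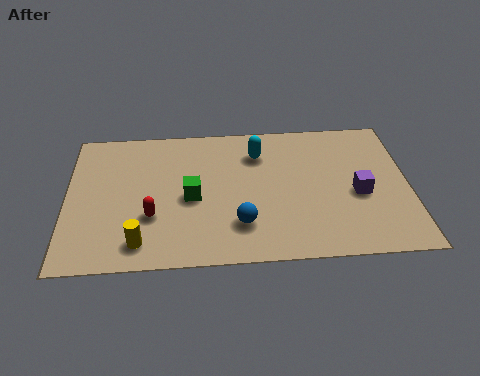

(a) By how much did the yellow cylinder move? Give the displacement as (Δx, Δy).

(1.6, -0.9)

The yellow cylinder was at about (1.0, 2.1) and moved to about (2.6, 1.2).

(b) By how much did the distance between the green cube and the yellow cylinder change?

-0.8

The distance was about 3.6 in the first image and 2.8 in the second, so they moved 0.8 units closer together.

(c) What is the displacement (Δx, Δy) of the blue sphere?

(-1.0, -1.3)

From the two frames, the blue sphere sits at roughly (7.1, 3.2) before and (6.1, 1.9) after.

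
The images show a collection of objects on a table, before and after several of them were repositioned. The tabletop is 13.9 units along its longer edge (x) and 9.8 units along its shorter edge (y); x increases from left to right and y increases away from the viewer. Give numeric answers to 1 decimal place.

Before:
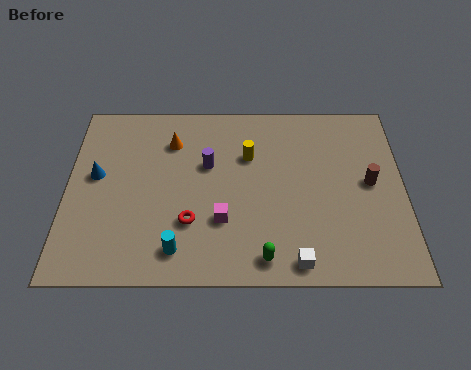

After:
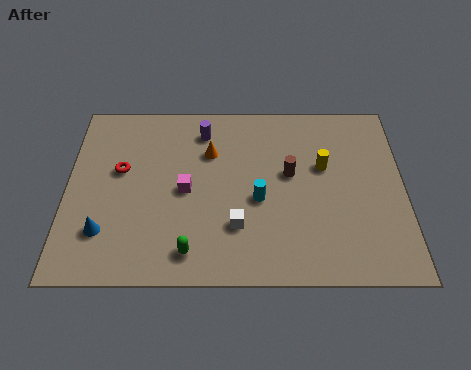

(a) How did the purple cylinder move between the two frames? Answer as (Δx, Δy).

(-0.2, 1.9)

The purple cylinder started near (5.8, 6.1) and ended near (5.6, 8.0).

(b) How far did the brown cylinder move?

3.3

The brown cylinder moved from about (12.5, 5.1) to (9.2, 5.6), a distance of √(3.3² + 0.5²) ≈ 3.3.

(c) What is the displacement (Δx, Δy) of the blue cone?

(0.4, -3.0)

The blue cone was at about (1.2, 5.5) and moved to about (1.6, 2.5).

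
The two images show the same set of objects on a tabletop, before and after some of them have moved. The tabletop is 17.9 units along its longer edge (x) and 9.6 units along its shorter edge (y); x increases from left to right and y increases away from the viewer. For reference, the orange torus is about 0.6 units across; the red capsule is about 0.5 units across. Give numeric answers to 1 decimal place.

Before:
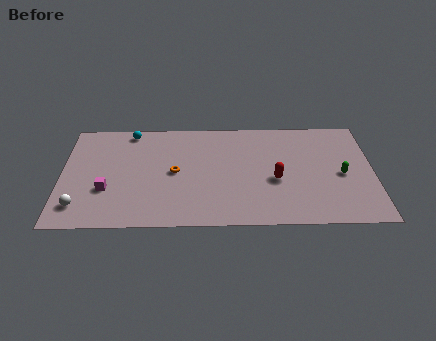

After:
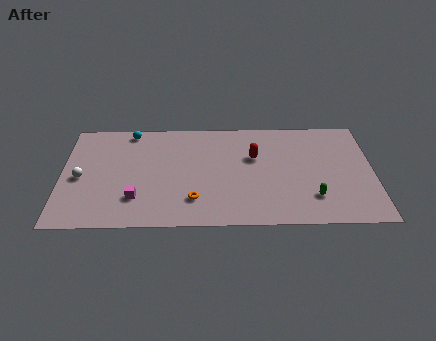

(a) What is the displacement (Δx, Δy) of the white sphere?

(0.0, 2.5)

The white sphere was at about (1.1, 1.9) and moved to about (1.1, 4.4).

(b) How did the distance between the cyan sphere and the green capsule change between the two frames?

-0.7

They were about 12.9 units apart before and 12.2 after — 0.7 units closer together.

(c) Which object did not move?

the cyan sphere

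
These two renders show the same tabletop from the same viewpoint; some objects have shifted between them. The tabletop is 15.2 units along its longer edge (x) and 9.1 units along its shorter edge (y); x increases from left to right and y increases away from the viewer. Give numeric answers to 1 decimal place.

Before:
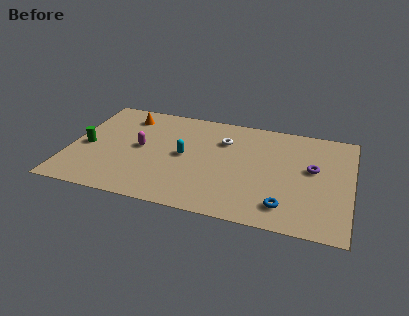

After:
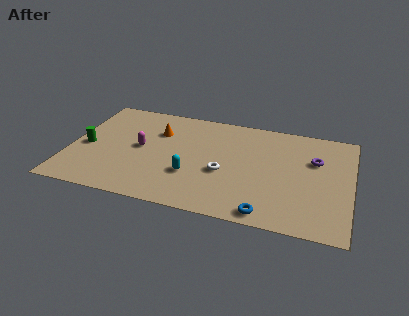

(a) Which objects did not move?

the magenta capsule and the green cylinder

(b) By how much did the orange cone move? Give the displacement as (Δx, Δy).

(1.8, -1.0)

From the two frames, the orange cone sits at roughly (2.8, 7.4) before and (4.6, 6.4) after.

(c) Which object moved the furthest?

the white torus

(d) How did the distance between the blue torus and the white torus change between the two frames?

-2.2

The distance was about 6.0 in the first image and 3.8 in the second, so they moved 2.2 units closer together.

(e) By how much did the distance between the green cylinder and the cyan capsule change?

+0.6

They were about 5.3 units apart before and 5.9 after — 0.6 units further apart.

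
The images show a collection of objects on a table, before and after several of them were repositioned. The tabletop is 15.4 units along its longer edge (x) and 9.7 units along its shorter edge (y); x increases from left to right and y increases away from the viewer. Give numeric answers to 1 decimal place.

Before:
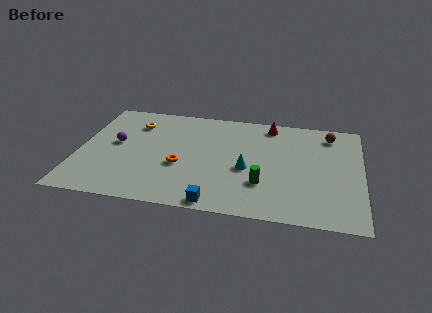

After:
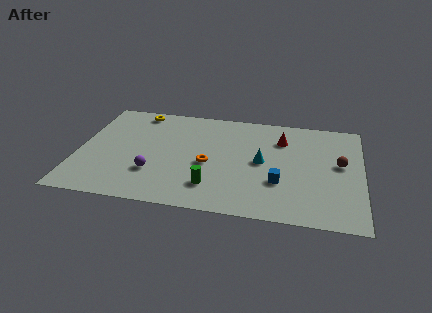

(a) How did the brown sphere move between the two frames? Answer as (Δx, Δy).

(0.6, -2.7)

From the two frames, the brown sphere sits at roughly (13.6, 8.1) before and (14.2, 5.4) after.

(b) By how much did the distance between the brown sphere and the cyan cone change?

-1.7

The distance was about 5.9 in the first image and 4.2 in the second, so they moved 1.7 units closer together.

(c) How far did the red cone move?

1.5

From (10.3, 8.5) to (11.0, 7.2), the red cone covered √(0.7² + 1.3²) ≈ 1.5 units.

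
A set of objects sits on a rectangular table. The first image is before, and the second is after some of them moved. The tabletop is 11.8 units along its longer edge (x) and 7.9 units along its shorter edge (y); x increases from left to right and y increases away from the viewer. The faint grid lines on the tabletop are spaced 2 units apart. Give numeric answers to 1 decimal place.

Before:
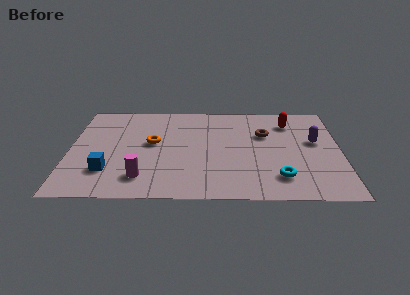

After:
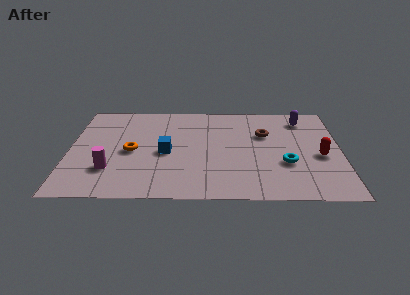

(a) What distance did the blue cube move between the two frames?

2.9

From (1.7, 2.1) to (4.2, 3.6), the blue cube covered √(2.5² + 1.5²) ≈ 2.9 units.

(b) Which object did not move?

the brown torus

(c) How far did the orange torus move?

1.1

From (3.6, 4.4) to (2.7, 3.7), the orange torus covered √(0.9² + 0.7²) ≈ 1.1 units.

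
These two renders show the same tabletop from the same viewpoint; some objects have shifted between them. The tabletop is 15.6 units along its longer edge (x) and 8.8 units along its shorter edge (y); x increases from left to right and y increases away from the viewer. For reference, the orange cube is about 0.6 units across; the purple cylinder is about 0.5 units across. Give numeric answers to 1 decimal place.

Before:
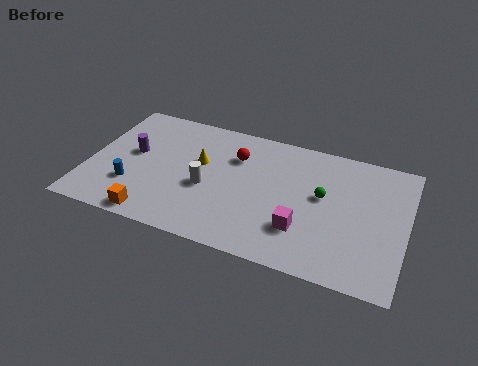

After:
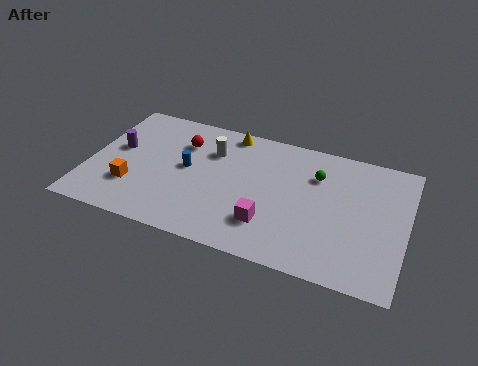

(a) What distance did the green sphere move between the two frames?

1.4

The green sphere moved from about (11.5, 5.0) to (11.1, 6.3), a distance of √(0.4² + 1.3²) ≈ 1.4.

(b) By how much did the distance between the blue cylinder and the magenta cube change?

-3.5

The distance was about 8.4 in the first image and 4.9 in the second, so they moved 3.5 units closer together.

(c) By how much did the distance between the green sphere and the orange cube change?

+0.6

They were about 8.9 units apart before and 9.5 after — 0.6 units further apart.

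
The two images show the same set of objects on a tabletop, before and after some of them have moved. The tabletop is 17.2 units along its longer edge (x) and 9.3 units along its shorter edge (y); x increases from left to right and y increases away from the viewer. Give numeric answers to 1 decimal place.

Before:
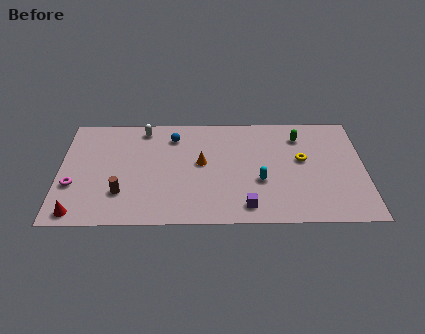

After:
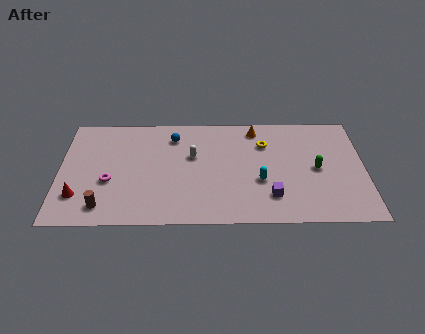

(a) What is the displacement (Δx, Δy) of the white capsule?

(2.8, -2.4)

The white capsule was at about (4.7, 8.1) and moved to about (7.5, 5.7).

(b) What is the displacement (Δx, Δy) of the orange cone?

(3.1, 2.9)

The orange cone was at about (8.0, 5.1) and moved to about (11.1, 8.0).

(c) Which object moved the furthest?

the orange cone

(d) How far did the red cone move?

1.4

From (1.1, 1.0) to (1.1, 2.4), the red cone covered √(0.0² + 1.4²) ≈ 1.4 units.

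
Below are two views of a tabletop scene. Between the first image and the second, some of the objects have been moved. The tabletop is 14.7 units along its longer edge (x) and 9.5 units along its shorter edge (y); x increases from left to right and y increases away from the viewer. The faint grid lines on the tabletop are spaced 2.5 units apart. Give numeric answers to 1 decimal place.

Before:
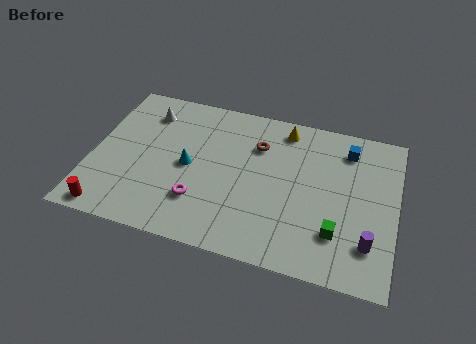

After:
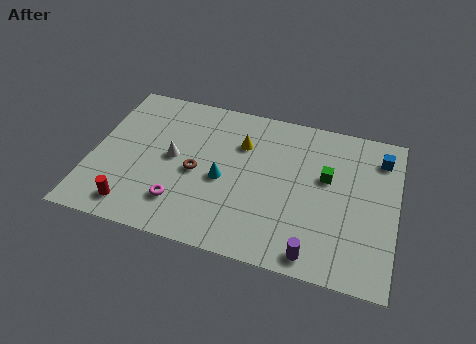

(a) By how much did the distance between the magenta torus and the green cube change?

+1.0

They were about 6.6 units apart before and 7.6 after — 1.0 units further apart.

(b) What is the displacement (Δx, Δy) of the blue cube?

(1.6, -0.1)

The blue cube started near (12.2, 7.7) and ended near (13.8, 7.6).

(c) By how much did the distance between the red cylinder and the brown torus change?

-4.9

The distance was about 8.9 in the first image and 4.0 in the second, so they moved 4.9 units closer together.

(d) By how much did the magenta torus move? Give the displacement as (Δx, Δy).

(-0.9, -0.4)

From the two frames, the magenta torus sits at roughly (5.4, 2.6) before and (4.5, 2.2) after.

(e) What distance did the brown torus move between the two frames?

3.8

From (7.9, 6.8) to (5.1, 4.3), the brown torus covered √(2.8² + 2.5²) ≈ 3.8 units.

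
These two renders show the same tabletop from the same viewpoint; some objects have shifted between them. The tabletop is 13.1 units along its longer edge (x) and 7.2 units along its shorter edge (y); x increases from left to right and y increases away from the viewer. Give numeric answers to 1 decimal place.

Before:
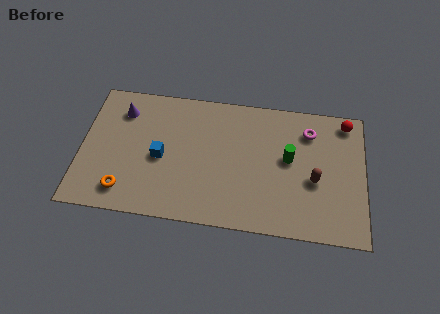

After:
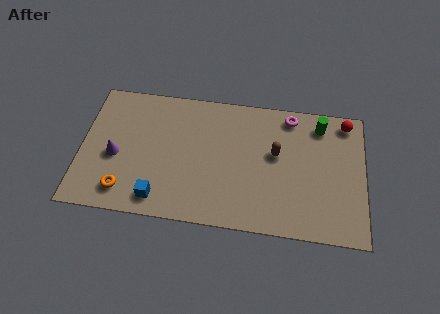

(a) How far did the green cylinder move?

2.4

The green cylinder moved from about (9.6, 4.0) to (11.0, 6.0), a distance of √(1.4² + 2.0²) ≈ 2.4.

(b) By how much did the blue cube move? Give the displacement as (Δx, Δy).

(0.0, -2.2)

The blue cube started near (3.7, 3.3) and ended near (3.7, 1.1).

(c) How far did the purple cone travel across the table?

2.5

The purple cone was near (1.8, 5.6) before and (1.6, 3.1) after, so it travelled √(0.2² + 2.5²) ≈ 2.5 units.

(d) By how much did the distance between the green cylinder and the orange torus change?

+2.1

The distance was about 8.0 in the first image and 10.1 in the second, so they moved 2.1 units further apart.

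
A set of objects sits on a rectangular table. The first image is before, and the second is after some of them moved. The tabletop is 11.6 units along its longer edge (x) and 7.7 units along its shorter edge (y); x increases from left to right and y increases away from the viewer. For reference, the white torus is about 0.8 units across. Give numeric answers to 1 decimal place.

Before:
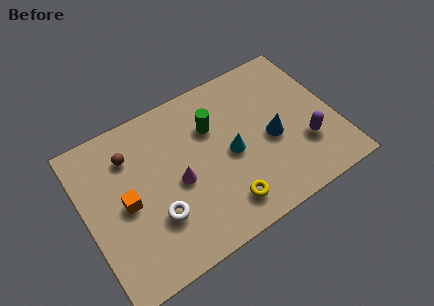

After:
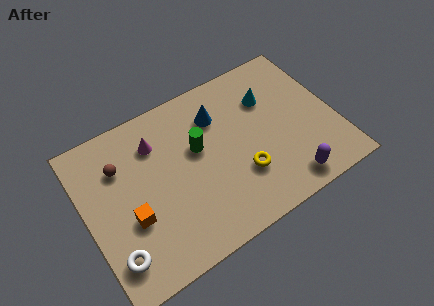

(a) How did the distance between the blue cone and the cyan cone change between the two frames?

+0.5

Before: roughly 1.9 units apart; after: 2.4. That's 0.5 units further apart.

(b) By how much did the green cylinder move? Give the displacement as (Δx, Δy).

(-0.8, -0.7)

From the two frames, the green cylinder sits at roughly (6.1, 5.3) before and (5.3, 4.6) after.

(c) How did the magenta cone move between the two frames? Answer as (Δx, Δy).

(-0.7, 2.3)

The magenta cone was at about (4.2, 3.5) and moved to about (3.5, 5.8).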